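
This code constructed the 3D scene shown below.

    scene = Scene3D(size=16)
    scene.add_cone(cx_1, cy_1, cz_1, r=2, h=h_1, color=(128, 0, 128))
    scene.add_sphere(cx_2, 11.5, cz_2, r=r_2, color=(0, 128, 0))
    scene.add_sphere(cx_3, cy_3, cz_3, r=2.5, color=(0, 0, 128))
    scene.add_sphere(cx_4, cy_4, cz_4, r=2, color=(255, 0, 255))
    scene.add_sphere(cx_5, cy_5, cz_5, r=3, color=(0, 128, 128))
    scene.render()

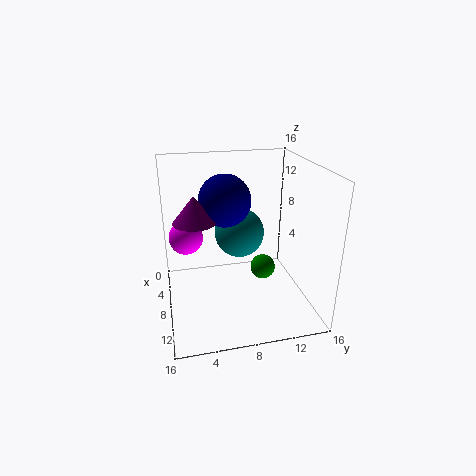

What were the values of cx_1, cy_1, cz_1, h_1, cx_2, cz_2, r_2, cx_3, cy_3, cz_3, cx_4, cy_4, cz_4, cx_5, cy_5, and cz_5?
cx_1 = 12; cy_1 = 3; cz_1 = 12; h_1 = 2.5; cx_2 = 6.5; cz_2 = 3; r_2 = 1.5; cx_3 = 11; cy_3 = 6; cz_3 = 13.5; cx_4 = 4.5; cy_4 = 2.5; cz_4 = 7; cx_5 = 4.5; cy_5 = 9; cz_5 = 7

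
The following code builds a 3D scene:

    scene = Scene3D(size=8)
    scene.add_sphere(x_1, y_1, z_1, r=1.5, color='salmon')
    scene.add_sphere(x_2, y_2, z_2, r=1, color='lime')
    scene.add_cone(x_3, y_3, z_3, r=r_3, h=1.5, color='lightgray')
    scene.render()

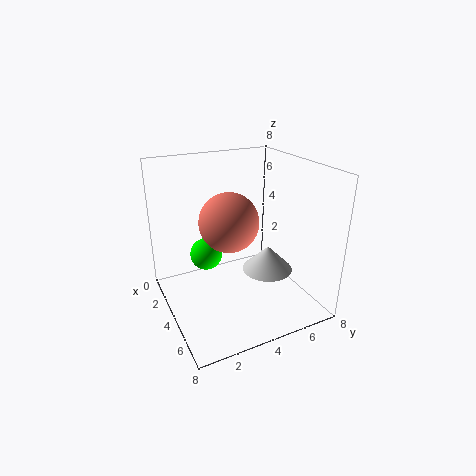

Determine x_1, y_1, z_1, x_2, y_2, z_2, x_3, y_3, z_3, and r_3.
x_1 = 5; y_1 = 3; z_1 = 5.5; x_2 = 1.5; y_2 = 3; z_2 = 2; x_3 = 4; y_3 = 6; z_3 = 1.5; r_3 = 1.5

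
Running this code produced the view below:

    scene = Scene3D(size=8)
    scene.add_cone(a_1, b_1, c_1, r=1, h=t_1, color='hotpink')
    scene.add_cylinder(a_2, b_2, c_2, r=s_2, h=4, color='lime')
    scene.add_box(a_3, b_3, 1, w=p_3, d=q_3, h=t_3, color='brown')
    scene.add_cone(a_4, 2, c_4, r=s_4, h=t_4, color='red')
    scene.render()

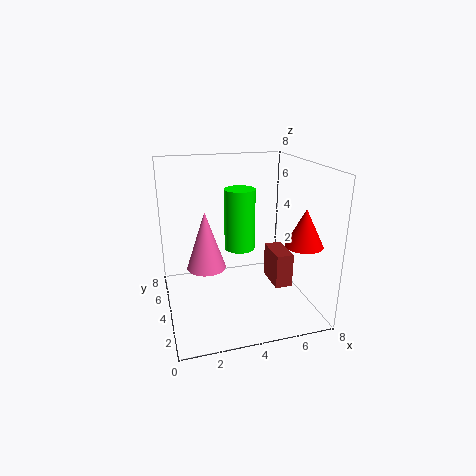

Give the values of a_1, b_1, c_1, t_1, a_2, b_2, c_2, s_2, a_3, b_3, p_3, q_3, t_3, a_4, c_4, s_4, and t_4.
a_1 = 2, b_1 = 3, c_1 = 3, t_1 = 3, a_2 = 5, b_2 = 7, c_2 = 2, s_2 = 1, a_3 = 6, b_3 = 3, p_3 = 1, q_3 = 2, t_3 = 2, a_4 = 7, c_4 = 4, s_4 = 1, t_4 = 2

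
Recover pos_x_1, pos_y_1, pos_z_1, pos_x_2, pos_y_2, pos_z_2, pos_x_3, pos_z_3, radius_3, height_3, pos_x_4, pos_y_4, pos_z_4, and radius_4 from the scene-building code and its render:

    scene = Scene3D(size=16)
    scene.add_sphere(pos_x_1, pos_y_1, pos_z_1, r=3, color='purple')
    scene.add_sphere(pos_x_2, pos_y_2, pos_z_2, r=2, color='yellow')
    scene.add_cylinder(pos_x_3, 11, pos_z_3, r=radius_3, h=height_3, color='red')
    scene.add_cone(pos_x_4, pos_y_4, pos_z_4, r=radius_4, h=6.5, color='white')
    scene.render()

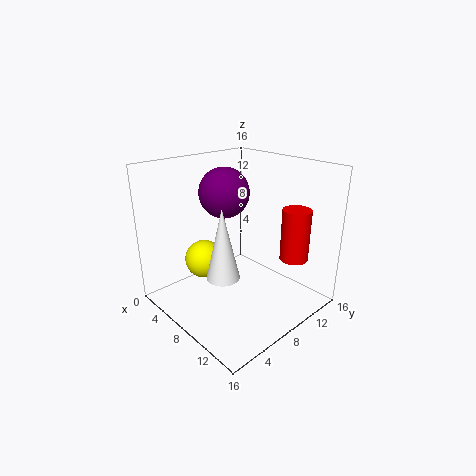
pos_x_1 = 4; pos_y_1 = 9.5; pos_z_1 = 12; pos_x_2 = 7; pos_y_2 = 4; pos_z_2 = 6.5; pos_x_3 = 13.5; pos_z_3 = 6.5; radius_3 = 1.5; height_3 = 5.5; pos_x_4 = 12.5; pos_y_4 = 2; pos_z_4 = 7.5; radius_4 = 1.5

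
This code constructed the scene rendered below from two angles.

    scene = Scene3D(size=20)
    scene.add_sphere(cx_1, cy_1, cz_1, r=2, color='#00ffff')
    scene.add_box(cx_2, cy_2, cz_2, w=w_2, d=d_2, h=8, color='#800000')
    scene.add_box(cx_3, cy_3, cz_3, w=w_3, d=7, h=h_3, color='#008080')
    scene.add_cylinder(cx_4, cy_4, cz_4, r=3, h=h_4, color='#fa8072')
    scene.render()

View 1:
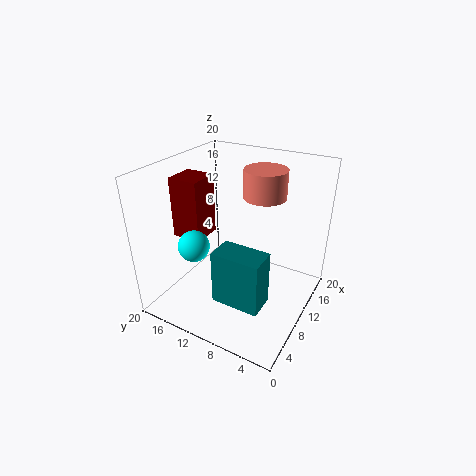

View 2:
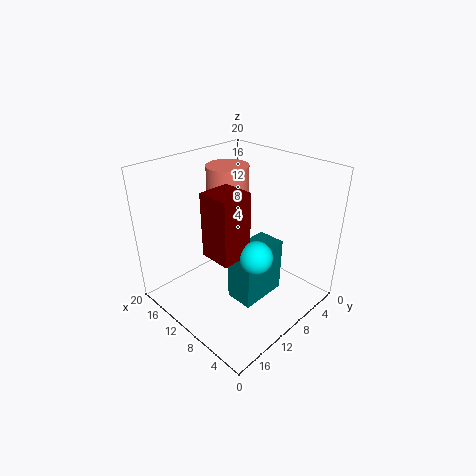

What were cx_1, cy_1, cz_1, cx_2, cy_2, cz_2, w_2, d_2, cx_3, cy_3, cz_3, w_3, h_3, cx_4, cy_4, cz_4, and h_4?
cx_1 = 4, cy_1 = 13, cz_1 = 11, cx_2 = 5, cy_2 = 13, cz_2 = 11, w_2 = 4, d_2 = 4, cx_3 = 6, cy_3 = 5, cz_3 = 1, w_3 = 4, h_3 = 8, cx_4 = 14, cy_4 = 8, cz_4 = 15, h_4 = 4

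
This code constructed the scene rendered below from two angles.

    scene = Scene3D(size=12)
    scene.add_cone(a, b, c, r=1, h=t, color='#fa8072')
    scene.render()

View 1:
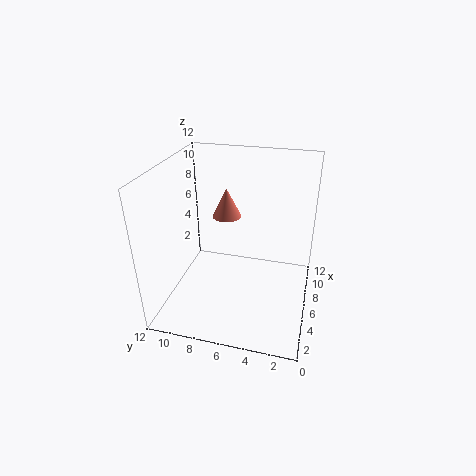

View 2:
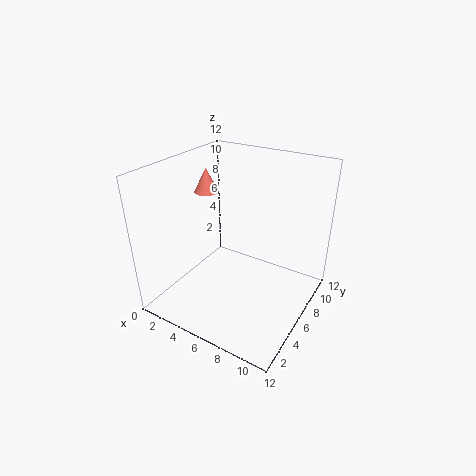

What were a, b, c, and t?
a = 3
b = 6
c = 9.5
t = 2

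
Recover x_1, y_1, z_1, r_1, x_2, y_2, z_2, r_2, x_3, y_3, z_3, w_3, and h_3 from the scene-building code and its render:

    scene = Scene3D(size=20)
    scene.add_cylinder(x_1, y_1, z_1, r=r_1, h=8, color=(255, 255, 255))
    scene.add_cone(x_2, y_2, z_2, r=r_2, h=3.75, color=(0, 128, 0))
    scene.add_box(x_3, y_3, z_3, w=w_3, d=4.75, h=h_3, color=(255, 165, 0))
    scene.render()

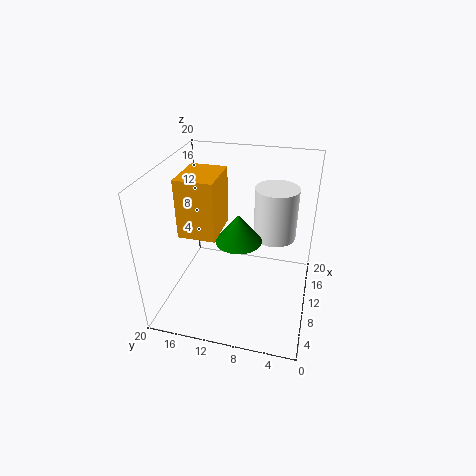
x_1 = 16.25; y_1 = 5.75; z_1 = 7.25; r_1 = 3.25; x_2 = 7.5; y_2 = 9.25; z_2 = 11.25; r_2 = 3; x_3 = 4.5; y_3 = 11.5; z_3 = 12.5; w_3 = 6; h_3 = 7.5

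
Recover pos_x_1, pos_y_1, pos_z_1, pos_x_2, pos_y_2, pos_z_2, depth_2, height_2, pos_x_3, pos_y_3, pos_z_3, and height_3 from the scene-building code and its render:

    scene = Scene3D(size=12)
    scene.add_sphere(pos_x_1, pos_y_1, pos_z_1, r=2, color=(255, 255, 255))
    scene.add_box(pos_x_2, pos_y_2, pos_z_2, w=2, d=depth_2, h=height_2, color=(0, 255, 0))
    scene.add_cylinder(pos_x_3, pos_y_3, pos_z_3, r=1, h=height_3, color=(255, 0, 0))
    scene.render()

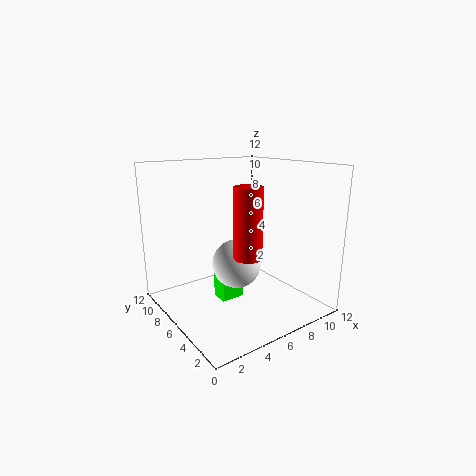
pos_x_1 = 5.5; pos_y_1 = 5.5; pos_z_1 = 4; pos_x_2 = 4.5; pos_y_2 = 6; pos_z_2 = 0.5; depth_2 = 1.5; height_2 = 2.5; pos_x_3 = 4; pos_y_3 = 2; pos_z_3 = 6; height_3 = 5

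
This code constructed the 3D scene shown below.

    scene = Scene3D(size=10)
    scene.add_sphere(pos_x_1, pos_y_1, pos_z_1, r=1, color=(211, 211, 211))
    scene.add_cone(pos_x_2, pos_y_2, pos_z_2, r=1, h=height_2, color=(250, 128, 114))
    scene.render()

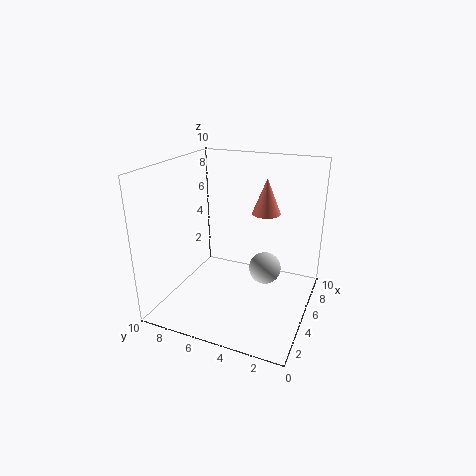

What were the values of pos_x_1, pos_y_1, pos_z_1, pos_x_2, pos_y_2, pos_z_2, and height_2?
pos_x_1 = 3.5
pos_y_1 = 2.5
pos_z_1 = 4
pos_x_2 = 6.5
pos_y_2 = 3.5
pos_z_2 = 6.5
height_2 = 2.5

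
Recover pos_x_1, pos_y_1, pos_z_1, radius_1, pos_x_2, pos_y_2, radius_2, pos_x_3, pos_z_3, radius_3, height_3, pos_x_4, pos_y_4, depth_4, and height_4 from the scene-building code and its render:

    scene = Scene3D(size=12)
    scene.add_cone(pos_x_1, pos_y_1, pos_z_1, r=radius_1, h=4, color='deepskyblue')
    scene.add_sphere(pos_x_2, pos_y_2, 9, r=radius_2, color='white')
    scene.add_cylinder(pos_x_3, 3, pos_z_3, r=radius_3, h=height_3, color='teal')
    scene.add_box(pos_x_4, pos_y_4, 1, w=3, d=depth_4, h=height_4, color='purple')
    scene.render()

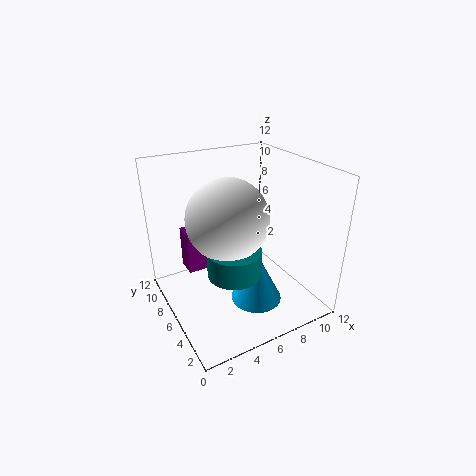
pos_x_1 = 6
pos_y_1 = 3
pos_z_1 = 2
radius_1 = 2
pos_x_2 = 4
pos_y_2 = 4
radius_2 = 3
pos_x_3 = 4
pos_z_3 = 5
radius_3 = 2
height_3 = 2
pos_x_4 = 3
pos_y_4 = 10
depth_4 = 2
height_4 = 4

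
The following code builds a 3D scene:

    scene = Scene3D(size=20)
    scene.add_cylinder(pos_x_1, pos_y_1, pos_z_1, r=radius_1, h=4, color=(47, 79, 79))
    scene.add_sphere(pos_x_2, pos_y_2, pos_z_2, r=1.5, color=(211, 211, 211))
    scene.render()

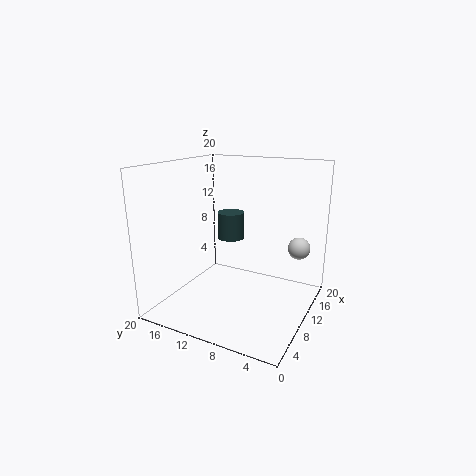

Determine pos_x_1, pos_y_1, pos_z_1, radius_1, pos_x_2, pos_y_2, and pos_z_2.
pos_x_1 = 13.5
pos_y_1 = 13
pos_z_1 = 8.5
radius_1 = 2
pos_x_2 = 12.5
pos_y_2 = 2
pos_z_2 = 9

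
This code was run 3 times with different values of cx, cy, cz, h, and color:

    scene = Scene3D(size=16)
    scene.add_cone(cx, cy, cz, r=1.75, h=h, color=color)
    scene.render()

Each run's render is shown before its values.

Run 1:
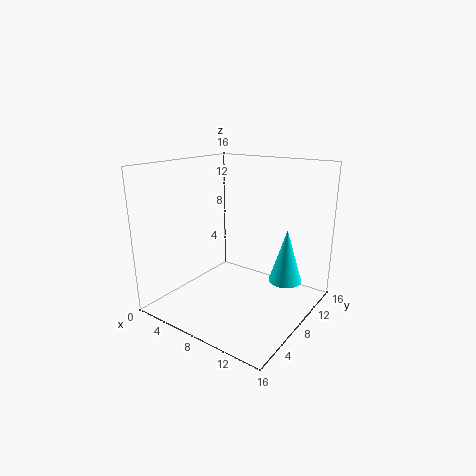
cx = 13.5
cy = 9
cz = 4
h = 5.75
color = 'cyan'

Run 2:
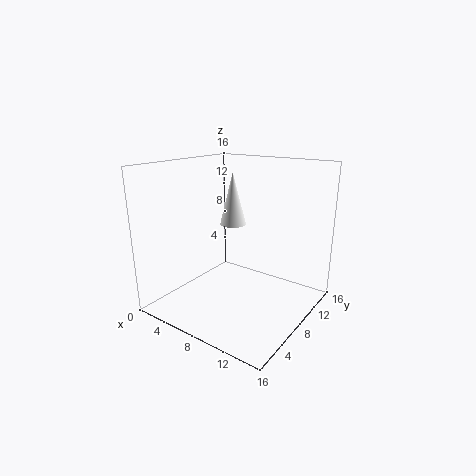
cx = 2.75
cy = 14.25
cz = 7
h = 7
color = 'white'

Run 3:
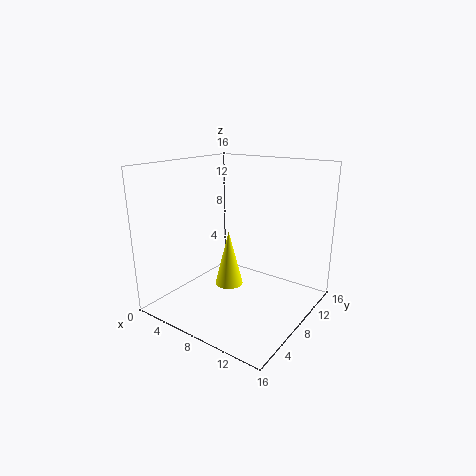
cx = 5
cy = 10.25
cz = 0.5
h = 7
color = 'yellow'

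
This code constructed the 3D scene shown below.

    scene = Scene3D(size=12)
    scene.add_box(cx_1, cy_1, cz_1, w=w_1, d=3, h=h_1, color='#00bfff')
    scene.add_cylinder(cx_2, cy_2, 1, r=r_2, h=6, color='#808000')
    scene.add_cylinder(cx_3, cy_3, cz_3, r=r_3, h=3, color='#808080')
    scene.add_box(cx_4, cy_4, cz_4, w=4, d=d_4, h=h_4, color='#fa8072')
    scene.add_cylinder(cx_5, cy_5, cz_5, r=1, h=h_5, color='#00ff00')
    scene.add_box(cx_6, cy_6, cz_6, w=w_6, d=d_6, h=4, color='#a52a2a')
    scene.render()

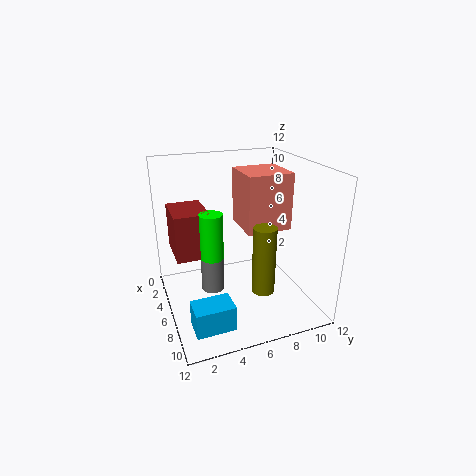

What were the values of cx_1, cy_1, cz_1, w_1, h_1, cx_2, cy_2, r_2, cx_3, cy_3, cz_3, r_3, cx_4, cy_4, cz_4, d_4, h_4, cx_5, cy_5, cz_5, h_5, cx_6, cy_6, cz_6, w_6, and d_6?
cx_1 = 9, cy_1 = 1, cz_1 = 1, w_1 = 2, h_1 = 2, cx_2 = 7, cy_2 = 8, r_2 = 1, cx_3 = 5, cy_3 = 4, cz_3 = 1, r_3 = 1, cx_4 = 2, cy_4 = 7, cz_4 = 6, d_4 = 4, h_4 = 5, cx_5 = 5, cy_5 = 4, cz_5 = 4, h_5 = 4, cx_6 = 1, cy_6 = 1, cz_6 = 4, w_6 = 4, d_6 = 3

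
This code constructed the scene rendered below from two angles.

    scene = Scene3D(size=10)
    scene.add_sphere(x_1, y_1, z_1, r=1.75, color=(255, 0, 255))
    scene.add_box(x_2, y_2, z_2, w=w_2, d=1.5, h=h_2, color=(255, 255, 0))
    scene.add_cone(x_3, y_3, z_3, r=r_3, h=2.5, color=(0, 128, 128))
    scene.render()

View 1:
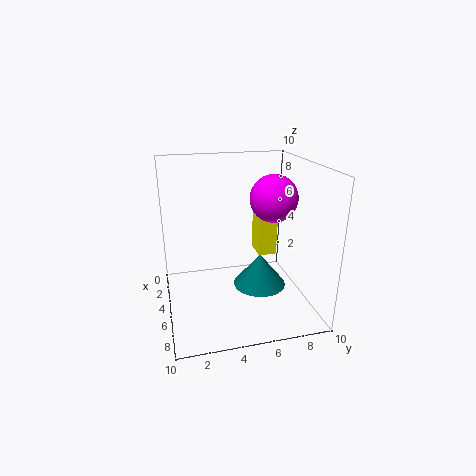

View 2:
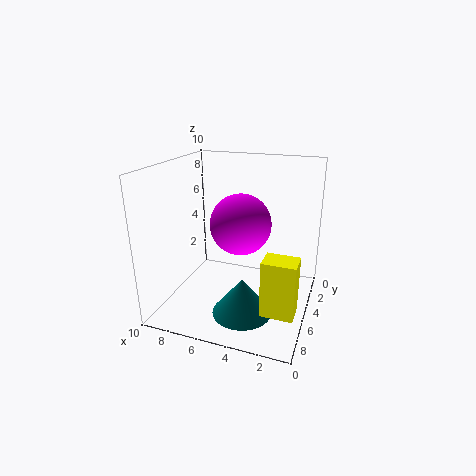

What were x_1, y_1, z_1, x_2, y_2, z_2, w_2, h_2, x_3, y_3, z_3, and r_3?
x_1 = 3.75
y_1 = 8
z_1 = 7.25
x_2 = 0.25
y_2 = 7.5
z_2 = 2
w_2 = 2
h_2 = 3.5
x_3 = 4
y_3 = 7
z_3 = 0.5
r_3 = 2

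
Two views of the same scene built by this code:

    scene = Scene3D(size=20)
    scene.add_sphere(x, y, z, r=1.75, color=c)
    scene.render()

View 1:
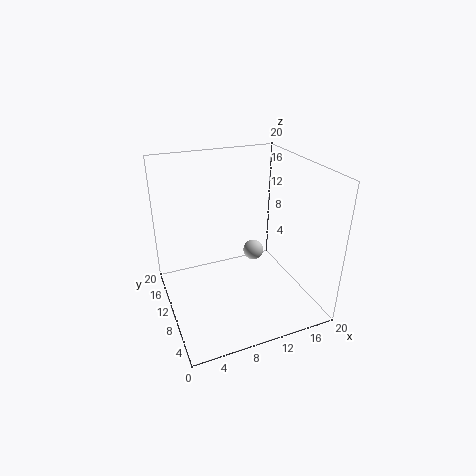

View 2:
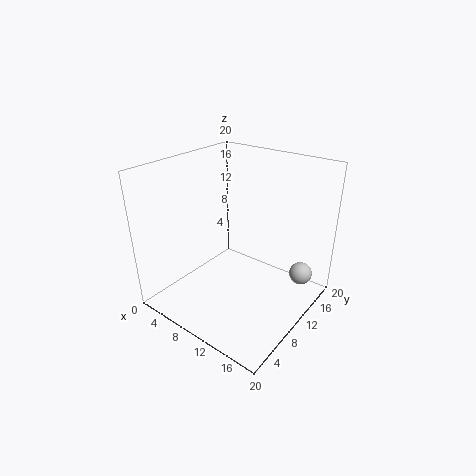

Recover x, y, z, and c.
x = 16.25
y = 18
z = 2.25
c = 'lightgray'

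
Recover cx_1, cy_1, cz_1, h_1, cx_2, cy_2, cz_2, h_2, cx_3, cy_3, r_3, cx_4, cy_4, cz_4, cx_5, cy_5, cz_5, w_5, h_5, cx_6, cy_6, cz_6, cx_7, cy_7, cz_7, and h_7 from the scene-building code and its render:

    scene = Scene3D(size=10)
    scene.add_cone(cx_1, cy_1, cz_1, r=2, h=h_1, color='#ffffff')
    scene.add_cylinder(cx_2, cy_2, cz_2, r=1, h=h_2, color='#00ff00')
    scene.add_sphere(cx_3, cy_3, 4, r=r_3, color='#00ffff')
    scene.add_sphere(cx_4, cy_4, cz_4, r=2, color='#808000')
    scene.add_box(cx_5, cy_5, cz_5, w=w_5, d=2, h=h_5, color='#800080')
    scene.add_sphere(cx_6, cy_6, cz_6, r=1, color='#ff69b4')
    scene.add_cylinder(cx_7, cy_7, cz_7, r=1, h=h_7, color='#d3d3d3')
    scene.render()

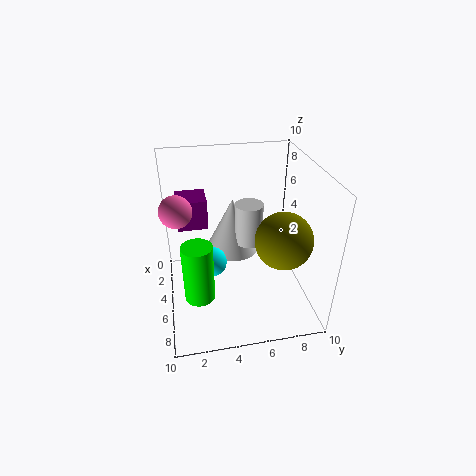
cx_1 = 3, cy_1 = 5, cz_1 = 3, h_1 = 4, cx_2 = 7, cy_2 = 2, cz_2 = 2, h_2 = 4, cx_3 = 6, cy_3 = 3, r_3 = 1, cx_4 = 6, cy_4 = 8, cz_4 = 5, cx_5 = 3, cy_5 = 1, cz_5 = 6, w_5 = 2, h_5 = 2, cx_6 = 6, cy_6 = 1, cz_6 = 8, cx_7 = 4, cy_7 = 6, cz_7 = 4, h_7 = 3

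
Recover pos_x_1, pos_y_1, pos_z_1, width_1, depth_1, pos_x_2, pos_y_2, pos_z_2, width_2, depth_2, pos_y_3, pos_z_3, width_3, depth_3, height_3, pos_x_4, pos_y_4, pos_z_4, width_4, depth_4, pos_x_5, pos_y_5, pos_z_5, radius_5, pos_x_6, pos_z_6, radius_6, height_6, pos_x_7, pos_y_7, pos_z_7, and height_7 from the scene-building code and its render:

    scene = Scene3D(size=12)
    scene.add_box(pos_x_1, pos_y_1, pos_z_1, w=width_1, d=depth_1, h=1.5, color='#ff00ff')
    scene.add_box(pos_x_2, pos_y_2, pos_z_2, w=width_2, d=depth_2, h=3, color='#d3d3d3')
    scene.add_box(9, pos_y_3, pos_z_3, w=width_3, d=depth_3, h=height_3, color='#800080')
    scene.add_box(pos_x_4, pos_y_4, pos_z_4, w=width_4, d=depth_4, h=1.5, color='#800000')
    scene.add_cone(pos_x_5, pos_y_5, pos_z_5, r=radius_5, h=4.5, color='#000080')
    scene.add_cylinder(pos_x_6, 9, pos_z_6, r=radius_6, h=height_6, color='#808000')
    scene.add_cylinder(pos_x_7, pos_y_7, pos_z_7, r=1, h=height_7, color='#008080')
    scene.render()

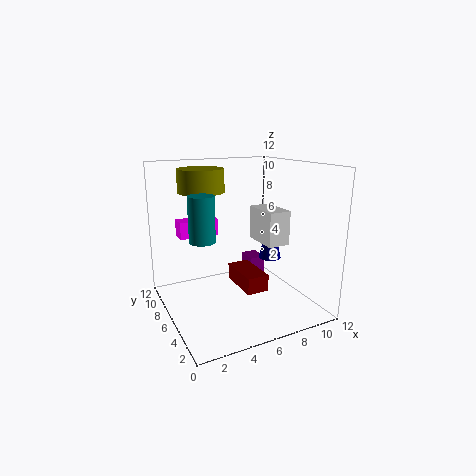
pos_x_1 = 2, pos_y_1 = 9, pos_z_1 = 5.5, width_1 = 3.5, depth_1 = 1.5, pos_x_2 = 8.5, pos_y_2 = 5, pos_z_2 = 5, width_2 = 2, depth_2 = 3.5, pos_y_3 = 9, pos_z_3 = 0.5, width_3 = 1.5, depth_3 = 2, height_3 = 2, pos_x_4 = 6.5, pos_y_4 = 5, pos_z_4 = 1, width_4 = 2, depth_4 = 4, pos_x_5 = 9.5, pos_y_5 = 6.5, pos_z_5 = 3.5, radius_5 = 1, pos_x_6 = 4, pos_z_6 = 9.5, radius_6 = 2, height_6 = 2, pos_x_7 = 2.5, pos_y_7 = 5, pos_z_7 = 6.5, height_7 = 3.5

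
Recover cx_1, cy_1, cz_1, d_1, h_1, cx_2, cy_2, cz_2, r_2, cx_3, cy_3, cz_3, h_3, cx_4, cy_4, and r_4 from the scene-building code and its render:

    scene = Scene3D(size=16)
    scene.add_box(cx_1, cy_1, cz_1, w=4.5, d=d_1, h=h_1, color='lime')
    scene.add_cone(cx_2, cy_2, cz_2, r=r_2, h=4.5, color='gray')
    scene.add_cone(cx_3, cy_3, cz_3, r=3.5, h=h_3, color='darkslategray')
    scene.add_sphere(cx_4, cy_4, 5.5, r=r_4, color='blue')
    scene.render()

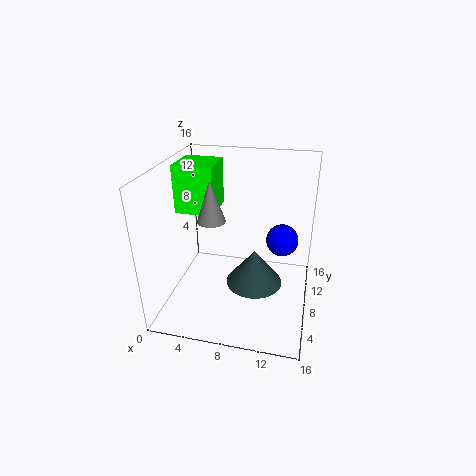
cx_1 = 0.5
cy_1 = 8.5
cz_1 = 10
d_1 = 4.5
h_1 = 5.5
cx_2 = 5.5
cy_2 = 6.5
cz_2 = 10.5
r_2 = 1.5
cx_3 = 9.5
cy_3 = 10.5
cz_3 = 0.5
h_3 = 4.5
cx_4 = 12.5
cy_4 = 13
r_4 = 2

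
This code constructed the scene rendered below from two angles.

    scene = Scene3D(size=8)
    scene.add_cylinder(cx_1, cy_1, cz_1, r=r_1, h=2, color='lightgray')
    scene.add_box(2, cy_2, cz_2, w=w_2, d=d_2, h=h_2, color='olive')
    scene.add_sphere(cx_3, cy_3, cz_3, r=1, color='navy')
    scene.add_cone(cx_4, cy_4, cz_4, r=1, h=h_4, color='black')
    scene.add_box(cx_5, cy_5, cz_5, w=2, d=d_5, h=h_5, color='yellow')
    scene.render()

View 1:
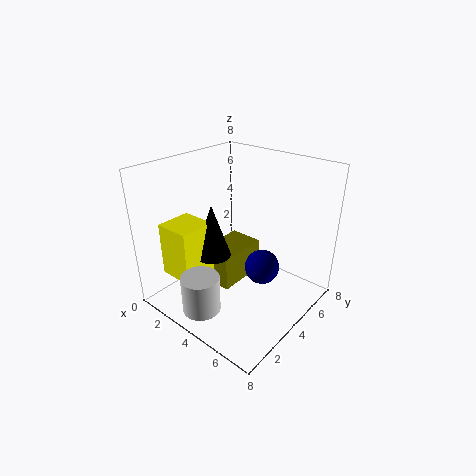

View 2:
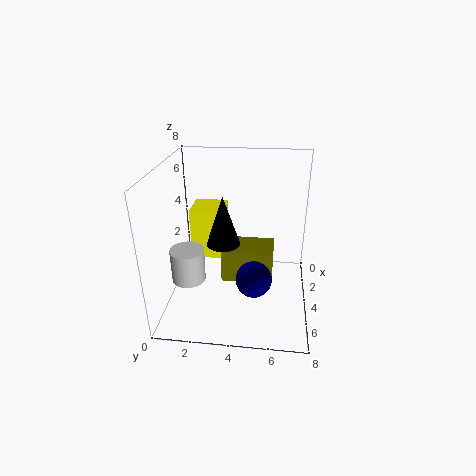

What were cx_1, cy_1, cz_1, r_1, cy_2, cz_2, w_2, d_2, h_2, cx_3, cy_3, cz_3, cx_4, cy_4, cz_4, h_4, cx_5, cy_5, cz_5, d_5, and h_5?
cx_1 = 4, cy_1 = 1, cz_1 = 1, r_1 = 1, cy_2 = 3, cz_2 = 1, w_2 = 2, d_2 = 3, h_2 = 2, cx_3 = 5, cy_3 = 5, cz_3 = 2, cx_4 = 3, cy_4 = 3, cz_4 = 3, h_4 = 3, cx_5 = 1, cy_5 = 1, cz_5 = 2, d_5 = 2, h_5 = 3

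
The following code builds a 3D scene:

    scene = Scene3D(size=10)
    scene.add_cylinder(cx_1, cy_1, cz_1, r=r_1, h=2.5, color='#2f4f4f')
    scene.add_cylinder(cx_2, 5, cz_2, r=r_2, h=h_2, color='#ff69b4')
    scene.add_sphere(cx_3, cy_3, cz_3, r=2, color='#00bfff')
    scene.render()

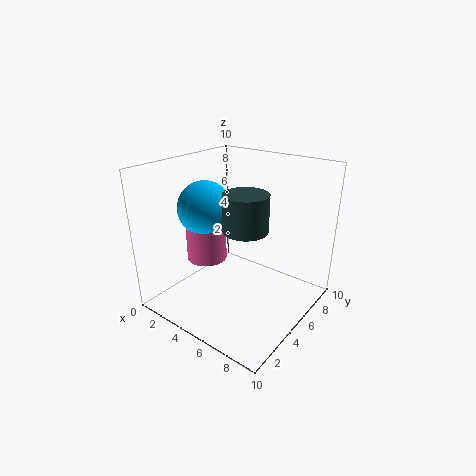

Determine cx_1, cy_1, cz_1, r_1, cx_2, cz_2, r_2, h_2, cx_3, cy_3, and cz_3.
cx_1 = 6; cy_1 = 4.5; cz_1 = 6; r_1 = 1.5; cx_2 = 2; cz_2 = 2.5; r_2 = 1.5; h_2 = 3; cx_3 = 2; cy_3 = 5; cz_3 = 6.5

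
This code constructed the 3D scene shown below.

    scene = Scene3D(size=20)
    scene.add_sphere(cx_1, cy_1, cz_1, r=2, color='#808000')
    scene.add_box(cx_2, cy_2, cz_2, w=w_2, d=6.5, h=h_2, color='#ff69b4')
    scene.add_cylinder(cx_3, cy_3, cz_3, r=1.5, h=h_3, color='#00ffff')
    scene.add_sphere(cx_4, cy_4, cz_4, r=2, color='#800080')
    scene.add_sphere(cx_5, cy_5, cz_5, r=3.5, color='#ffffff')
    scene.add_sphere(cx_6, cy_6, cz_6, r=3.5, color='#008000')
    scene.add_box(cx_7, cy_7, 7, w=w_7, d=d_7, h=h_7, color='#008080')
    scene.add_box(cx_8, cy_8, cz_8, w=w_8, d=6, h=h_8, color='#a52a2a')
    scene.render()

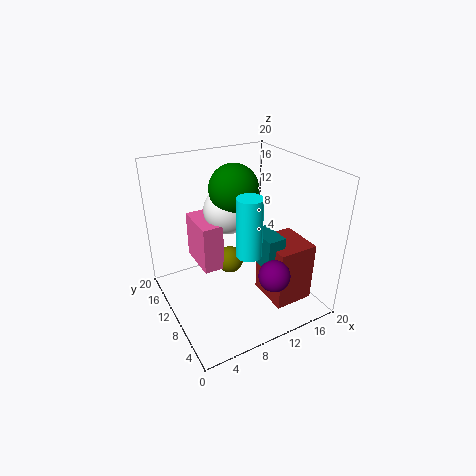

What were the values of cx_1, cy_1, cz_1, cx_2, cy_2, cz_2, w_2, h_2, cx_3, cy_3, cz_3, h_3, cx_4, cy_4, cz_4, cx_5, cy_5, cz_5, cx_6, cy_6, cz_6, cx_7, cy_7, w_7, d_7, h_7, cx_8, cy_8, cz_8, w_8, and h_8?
cx_1 = 10; cy_1 = 12.5; cz_1 = 5; cx_2 = 5.5; cy_2 = 11.5; cz_2 = 4.5; w_2 = 3; h_2 = 7; cx_3 = 7.5; cy_3 = 3; cz_3 = 12; h_3 = 7; cx_4 = 11; cy_4 = 2.5; cz_4 = 8; cx_5 = 10.5; cy_5 = 14; cz_5 = 12.5; cx_6 = 11; cy_6 = 13; cz_6 = 16; cx_7 = 11.5; cy_7 = 4.5; w_7 = 2.5; d_7 = 4.5; h_7 = 4.5; cx_8 = 12.5; cy_8 = 3; cz_8 = 1.5; w_8 = 5.5; h_8 = 8.5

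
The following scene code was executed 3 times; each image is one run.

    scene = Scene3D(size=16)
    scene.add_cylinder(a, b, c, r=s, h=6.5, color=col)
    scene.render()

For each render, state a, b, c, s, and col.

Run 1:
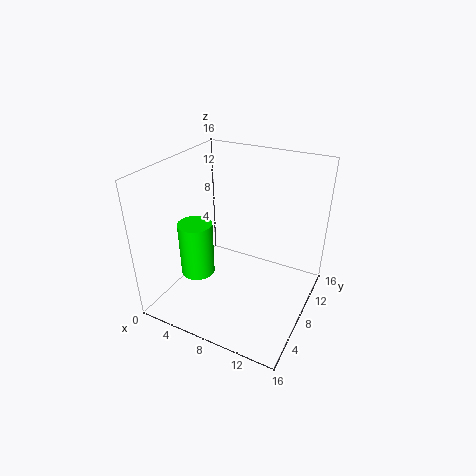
a = 3; b = 7; c = 2.5; s = 2; col = 'lime'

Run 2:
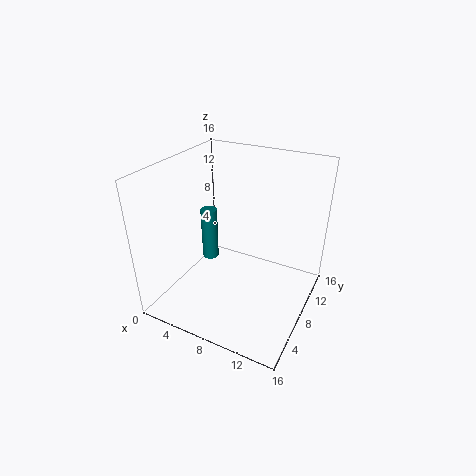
a = 3; b = 10; c = 3; s = 1; col = 'teal'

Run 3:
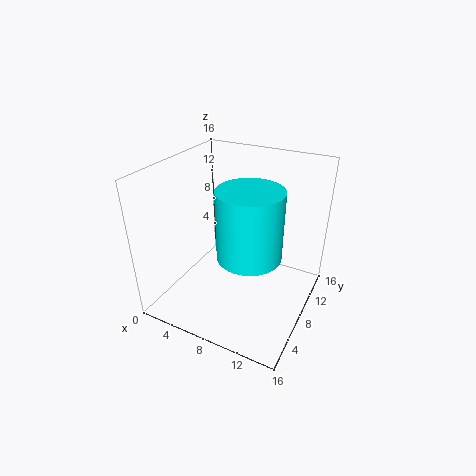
a = 11.5; b = 3.5; c = 9.5; s = 3; col = 'cyan'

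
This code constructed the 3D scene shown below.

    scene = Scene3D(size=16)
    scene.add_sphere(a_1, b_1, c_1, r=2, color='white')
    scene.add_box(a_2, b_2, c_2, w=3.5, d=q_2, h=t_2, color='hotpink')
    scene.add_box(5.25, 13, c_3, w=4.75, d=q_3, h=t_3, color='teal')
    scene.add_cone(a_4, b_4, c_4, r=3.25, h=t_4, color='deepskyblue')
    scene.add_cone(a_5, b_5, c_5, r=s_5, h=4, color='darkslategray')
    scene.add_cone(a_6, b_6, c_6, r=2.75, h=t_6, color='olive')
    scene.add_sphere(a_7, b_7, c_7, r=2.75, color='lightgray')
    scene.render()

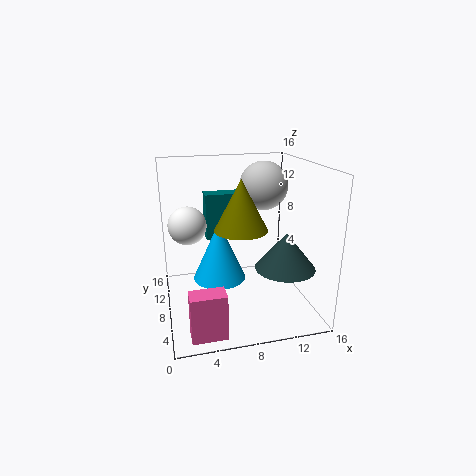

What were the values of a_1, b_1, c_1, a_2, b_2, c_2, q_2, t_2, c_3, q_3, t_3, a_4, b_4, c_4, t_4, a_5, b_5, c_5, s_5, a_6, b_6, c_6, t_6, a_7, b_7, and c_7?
a_1 = 2.5; b_1 = 7.75; c_1 = 10; a_2 = 1.75; b_2 = 0.75; c_2 = 0.5; q_2 = 2; t_2 = 4.75; c_3 = 6; q_3 = 2.25; t_3 = 5.75; a_4 = 6.5; b_4 = 11.5; c_4 = 1.5; t_4 = 7.25; a_5 = 12.5; b_5 = 5; c_5 = 5.25; s_5 = 3.25; a_6 = 7.75; b_6 = 5.75; c_6 = 9.75; t_6 = 5.25; a_7 = 11.5; b_7 = 10; c_7 = 13.25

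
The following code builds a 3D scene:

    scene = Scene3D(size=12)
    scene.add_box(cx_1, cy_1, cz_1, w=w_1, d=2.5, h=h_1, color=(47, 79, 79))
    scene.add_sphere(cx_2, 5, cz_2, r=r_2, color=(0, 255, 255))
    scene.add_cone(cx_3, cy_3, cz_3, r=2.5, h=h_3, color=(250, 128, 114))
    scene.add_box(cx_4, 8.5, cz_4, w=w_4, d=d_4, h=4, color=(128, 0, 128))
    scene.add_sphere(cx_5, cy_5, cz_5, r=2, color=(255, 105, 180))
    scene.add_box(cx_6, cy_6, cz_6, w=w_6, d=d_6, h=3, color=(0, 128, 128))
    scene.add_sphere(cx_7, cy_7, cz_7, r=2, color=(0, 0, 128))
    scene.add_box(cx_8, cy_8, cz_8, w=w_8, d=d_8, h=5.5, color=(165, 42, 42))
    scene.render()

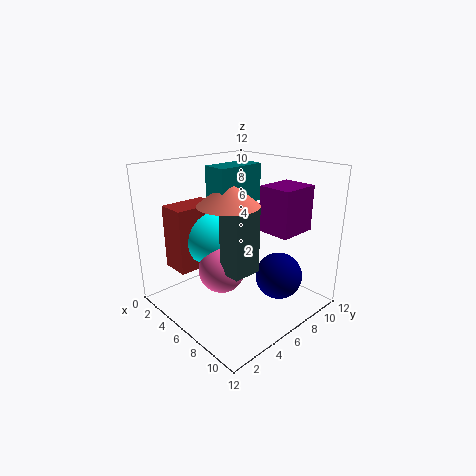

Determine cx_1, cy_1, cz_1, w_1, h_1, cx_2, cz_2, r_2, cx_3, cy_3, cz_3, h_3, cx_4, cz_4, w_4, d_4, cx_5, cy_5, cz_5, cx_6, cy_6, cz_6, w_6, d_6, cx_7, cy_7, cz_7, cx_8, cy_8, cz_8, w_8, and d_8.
cx_1 = 6, cy_1 = 4, cz_1 = 3.5, w_1 = 2, h_1 = 5.5, cx_2 = 2.5, cz_2 = 5.5, r_2 = 2.5, cx_3 = 6, cy_3 = 5, cz_3 = 9, h_3 = 2, cx_4 = 6, cz_4 = 6, w_4 = 3, d_4 = 3.5, cx_5 = 5, cy_5 = 5, cz_5 = 3, cx_6 = 4.5, cy_6 = 4, cz_6 = 9, w_6 = 2, d_6 = 4, cx_7 = 8.5, cy_7 = 8.5, cz_7 = 2.5, cx_8 = 1, cy_8 = 2, cz_8 = 3, w_8 = 2.5, d_8 = 4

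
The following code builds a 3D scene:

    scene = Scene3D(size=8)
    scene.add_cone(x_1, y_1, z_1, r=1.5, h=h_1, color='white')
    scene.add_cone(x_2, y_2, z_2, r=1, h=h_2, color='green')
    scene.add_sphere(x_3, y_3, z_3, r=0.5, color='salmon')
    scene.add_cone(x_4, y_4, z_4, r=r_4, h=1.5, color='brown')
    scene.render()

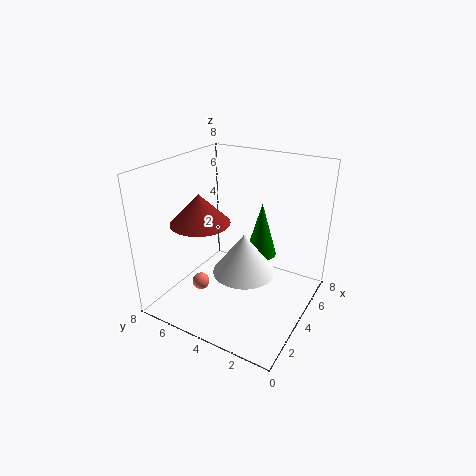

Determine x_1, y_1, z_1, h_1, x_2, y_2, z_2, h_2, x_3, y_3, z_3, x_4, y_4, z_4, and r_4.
x_1 = 2; y_1 = 2.5; z_1 = 3.5; h_1 = 2; x_2 = 7; y_2 = 4; z_2 = 1.5; h_2 = 3.5; x_3 = 3; y_3 = 6; z_3 = 1; x_4 = 2; y_4 = 5; z_4 = 5.5; r_4 = 1.5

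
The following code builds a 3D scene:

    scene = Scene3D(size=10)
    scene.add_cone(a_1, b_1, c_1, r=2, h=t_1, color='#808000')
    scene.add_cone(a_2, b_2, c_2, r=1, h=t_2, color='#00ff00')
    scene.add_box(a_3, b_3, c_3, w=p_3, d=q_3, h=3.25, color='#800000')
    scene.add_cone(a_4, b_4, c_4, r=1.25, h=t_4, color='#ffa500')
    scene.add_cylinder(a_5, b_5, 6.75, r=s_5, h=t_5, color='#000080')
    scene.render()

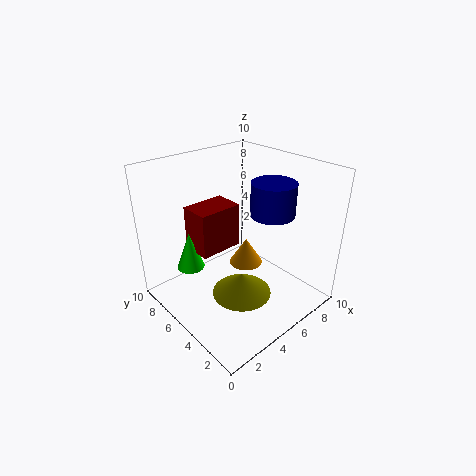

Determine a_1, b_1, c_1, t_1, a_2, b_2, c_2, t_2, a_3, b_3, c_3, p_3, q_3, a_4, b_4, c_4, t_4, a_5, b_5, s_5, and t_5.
a_1 = 4
b_1 = 3.5
c_1 = 1.75
t_1 = 1.5
a_2 = 2.75
b_2 = 7.75
c_2 = 2.25
t_2 = 2.75
a_3 = 3
b_3 = 6.25
c_3 = 3.5
p_3 = 3.25
q_3 = 2.25
a_4 = 6.5
b_4 = 5.75
c_4 = 2
t_4 = 2
a_5 = 6.75
b_5 = 3.5
s_5 = 1.5
t_5 = 2.25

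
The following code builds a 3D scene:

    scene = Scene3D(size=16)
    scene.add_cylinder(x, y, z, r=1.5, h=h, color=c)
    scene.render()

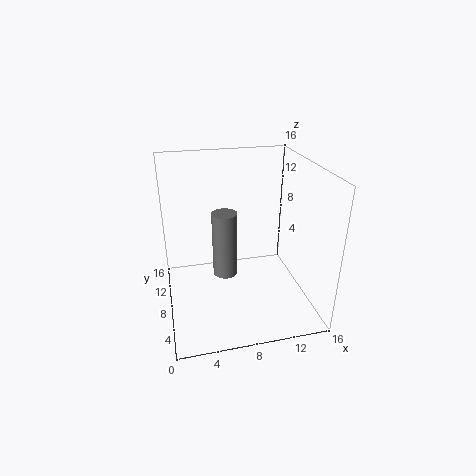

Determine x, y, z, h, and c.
x = 7
y = 10.5
z = 2
h = 8
c = 'gray'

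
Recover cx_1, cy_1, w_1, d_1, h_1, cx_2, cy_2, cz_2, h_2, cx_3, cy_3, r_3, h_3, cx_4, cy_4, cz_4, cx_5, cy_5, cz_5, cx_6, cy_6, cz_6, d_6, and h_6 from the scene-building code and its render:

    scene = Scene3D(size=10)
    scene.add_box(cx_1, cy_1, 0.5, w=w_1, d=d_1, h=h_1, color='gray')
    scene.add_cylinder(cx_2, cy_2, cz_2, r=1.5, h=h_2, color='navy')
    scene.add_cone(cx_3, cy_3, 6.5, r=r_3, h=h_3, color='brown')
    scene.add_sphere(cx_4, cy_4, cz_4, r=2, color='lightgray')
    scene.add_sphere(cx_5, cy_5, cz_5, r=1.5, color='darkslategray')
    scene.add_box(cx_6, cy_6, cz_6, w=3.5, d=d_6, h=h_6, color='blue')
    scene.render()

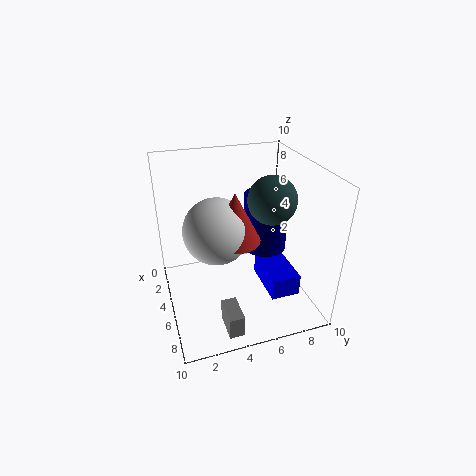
cx_1 = 7.5; cy_1 = 3; w_1 = 2; d_1 = 1; h_1 = 1.5; cx_2 = 5; cy_2 = 7; cz_2 = 4; h_2 = 4; cx_3 = 7.5; cy_3 = 4; r_3 = 1.5; h_3 = 3; cx_4 = 7; cy_4 = 3; cz_4 = 7; cx_5 = 7; cy_5 = 6.5; cz_5 = 8.5; cx_6 = 4.5; cy_6 = 6.5; cz_6 = 1.5; d_6 = 2; h_6 = 1.5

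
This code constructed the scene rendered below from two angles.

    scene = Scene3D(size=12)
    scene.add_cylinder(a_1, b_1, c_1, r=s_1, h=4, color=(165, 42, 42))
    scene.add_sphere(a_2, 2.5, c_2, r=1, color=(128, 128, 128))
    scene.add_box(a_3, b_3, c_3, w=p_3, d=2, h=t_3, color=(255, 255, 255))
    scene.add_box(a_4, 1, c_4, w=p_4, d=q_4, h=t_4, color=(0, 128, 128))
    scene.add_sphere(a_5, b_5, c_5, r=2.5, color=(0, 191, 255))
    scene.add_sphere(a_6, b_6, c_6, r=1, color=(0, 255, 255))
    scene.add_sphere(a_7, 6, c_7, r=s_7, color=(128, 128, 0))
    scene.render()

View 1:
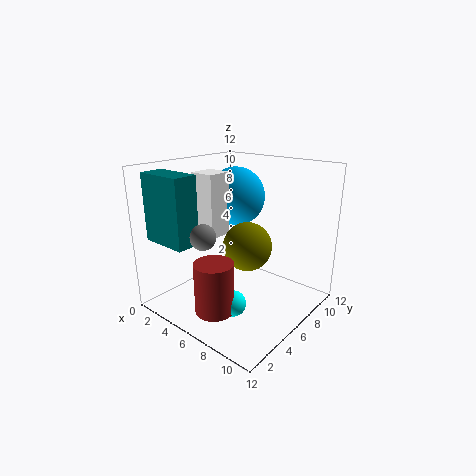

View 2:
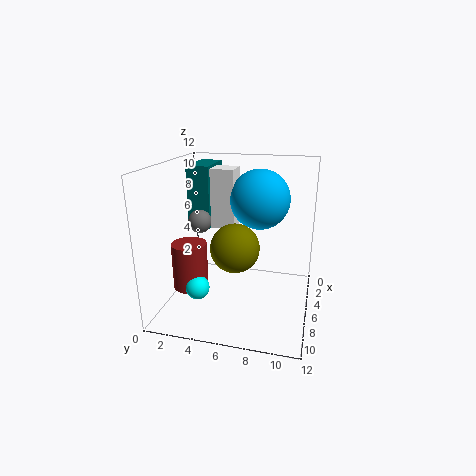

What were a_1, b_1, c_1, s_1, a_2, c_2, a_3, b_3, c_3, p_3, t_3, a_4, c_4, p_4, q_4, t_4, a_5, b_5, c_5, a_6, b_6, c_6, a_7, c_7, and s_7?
a_1 = 7, b_1 = 2, c_1 = 1.5, s_1 = 1.5, a_2 = 5.5, c_2 = 7, a_3 = 3.5, b_3 = 3.5, c_3 = 6.5, p_3 = 2, t_3 = 5, a_4 = 0.5, c_4 = 6, p_4 = 4, q_4 = 2, t_4 = 5.5, a_5 = 4.5, b_5 = 7.5, c_5 = 9, a_6 = 8, b_6 = 3, c_6 = 2, a_7 = 7, c_7 = 5.5, s_7 = 2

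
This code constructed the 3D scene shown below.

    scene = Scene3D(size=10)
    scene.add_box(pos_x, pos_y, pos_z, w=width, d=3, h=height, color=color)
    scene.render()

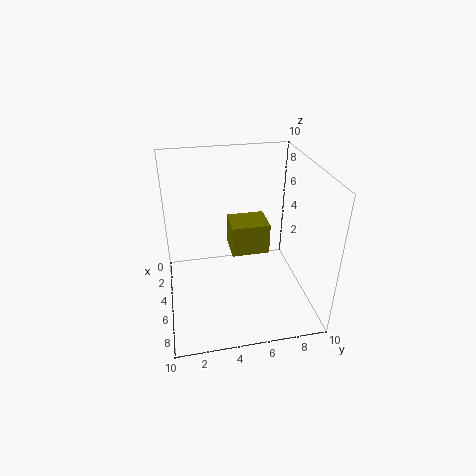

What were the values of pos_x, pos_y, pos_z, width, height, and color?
pos_x = 0.5
pos_y = 5
pos_z = 2
width = 2.5
height = 2.5
color = 'olive'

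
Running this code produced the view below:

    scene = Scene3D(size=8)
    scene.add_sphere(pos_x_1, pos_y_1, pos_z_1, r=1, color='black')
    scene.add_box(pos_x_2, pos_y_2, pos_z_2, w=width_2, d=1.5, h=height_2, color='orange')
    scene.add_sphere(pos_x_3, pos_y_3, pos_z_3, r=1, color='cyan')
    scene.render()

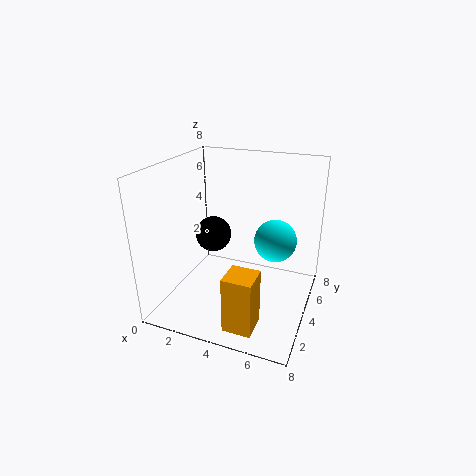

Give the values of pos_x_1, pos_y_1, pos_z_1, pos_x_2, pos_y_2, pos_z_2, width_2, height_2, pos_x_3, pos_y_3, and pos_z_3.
pos_x_1 = 2.5
pos_y_1 = 4
pos_z_1 = 4
pos_x_2 = 4.5
pos_y_2 = 0.5
pos_z_2 = 0.5
width_2 = 1.5
height_2 = 3
pos_x_3 = 6.5
pos_y_3 = 2.5
pos_z_3 = 5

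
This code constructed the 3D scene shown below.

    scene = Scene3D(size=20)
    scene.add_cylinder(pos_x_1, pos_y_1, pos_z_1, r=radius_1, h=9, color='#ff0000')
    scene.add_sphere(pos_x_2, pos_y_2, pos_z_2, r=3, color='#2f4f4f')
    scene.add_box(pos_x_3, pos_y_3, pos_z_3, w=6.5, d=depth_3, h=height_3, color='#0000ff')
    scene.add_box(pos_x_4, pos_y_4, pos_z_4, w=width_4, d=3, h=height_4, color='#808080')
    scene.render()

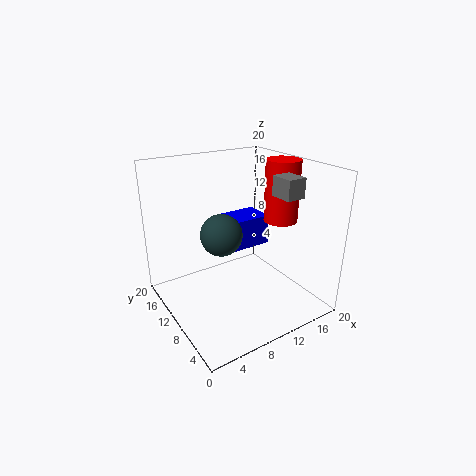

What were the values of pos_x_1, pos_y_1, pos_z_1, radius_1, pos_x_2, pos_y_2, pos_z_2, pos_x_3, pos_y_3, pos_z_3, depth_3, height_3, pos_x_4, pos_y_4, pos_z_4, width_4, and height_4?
pos_x_1 = 17.5
pos_y_1 = 10
pos_z_1 = 11
radius_1 = 2.5
pos_x_2 = 8.5
pos_y_2 = 12
pos_z_2 = 10
pos_x_3 = 10
pos_y_3 = 11.5
pos_z_3 = 7
depth_3 = 4.5
height_3 = 4.5
pos_x_4 = 12
pos_y_4 = 2.5
pos_z_4 = 17
width_4 = 2.5
height_4 = 2.5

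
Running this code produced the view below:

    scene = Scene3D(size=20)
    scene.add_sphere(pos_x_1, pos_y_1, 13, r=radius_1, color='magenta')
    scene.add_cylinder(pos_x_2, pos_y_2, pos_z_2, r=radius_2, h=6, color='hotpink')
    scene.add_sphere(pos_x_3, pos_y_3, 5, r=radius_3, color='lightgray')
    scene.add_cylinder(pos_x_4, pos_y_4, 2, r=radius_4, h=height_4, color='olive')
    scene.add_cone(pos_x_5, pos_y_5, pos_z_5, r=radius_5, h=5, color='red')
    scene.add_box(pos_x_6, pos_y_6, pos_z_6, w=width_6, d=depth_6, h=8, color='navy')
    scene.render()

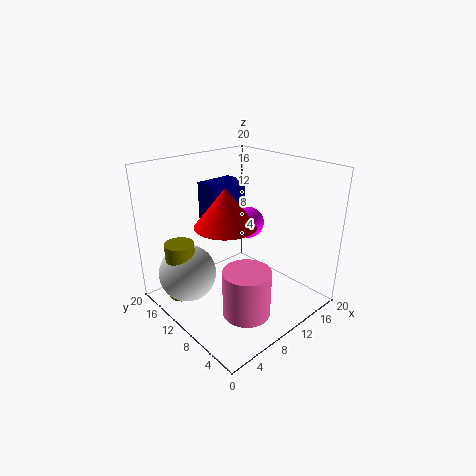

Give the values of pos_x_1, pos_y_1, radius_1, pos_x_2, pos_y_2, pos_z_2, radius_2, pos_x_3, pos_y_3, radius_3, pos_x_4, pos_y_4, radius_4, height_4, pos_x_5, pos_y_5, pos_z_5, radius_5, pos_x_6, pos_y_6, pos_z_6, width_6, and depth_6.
pos_x_1 = 10, pos_y_1 = 8, radius_1 = 2, pos_x_2 = 6, pos_y_2 = 4, pos_z_2 = 3, radius_2 = 3, pos_x_3 = 4, pos_y_3 = 14, radius_3 = 4, pos_x_4 = 3, pos_y_4 = 14, radius_4 = 2, height_4 = 8, pos_x_5 = 7, pos_y_5 = 9, pos_z_5 = 13, radius_5 = 4, pos_x_6 = 10, pos_y_6 = 15, pos_z_6 = 8, width_6 = 6, depth_6 = 4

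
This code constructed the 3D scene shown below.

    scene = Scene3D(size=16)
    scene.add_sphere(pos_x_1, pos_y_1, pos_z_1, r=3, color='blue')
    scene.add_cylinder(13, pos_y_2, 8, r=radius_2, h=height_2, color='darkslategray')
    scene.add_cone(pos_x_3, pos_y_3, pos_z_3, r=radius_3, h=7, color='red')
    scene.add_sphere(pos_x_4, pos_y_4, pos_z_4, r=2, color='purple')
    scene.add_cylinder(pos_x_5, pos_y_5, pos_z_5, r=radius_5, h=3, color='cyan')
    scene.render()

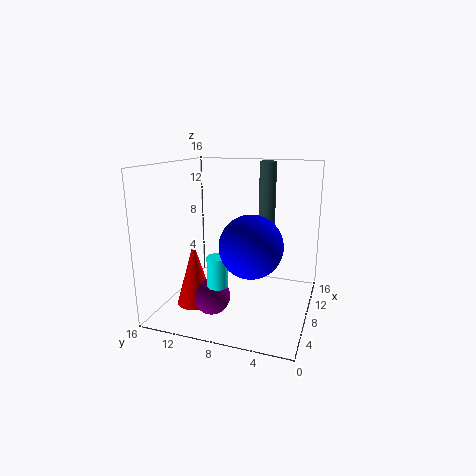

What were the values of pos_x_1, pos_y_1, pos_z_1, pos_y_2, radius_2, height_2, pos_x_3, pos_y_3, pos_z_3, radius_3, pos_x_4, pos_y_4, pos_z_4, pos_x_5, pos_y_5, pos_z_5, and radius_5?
pos_x_1 = 3, pos_y_1 = 5, pos_z_1 = 9, pos_y_2 = 6, radius_2 = 1, height_2 = 8, pos_x_3 = 5, pos_y_3 = 12, pos_z_3 = 1, radius_3 = 2, pos_x_4 = 5, pos_y_4 = 10, pos_z_4 = 2, pos_x_5 = 2, pos_y_5 = 8, pos_z_5 = 5, radius_5 = 1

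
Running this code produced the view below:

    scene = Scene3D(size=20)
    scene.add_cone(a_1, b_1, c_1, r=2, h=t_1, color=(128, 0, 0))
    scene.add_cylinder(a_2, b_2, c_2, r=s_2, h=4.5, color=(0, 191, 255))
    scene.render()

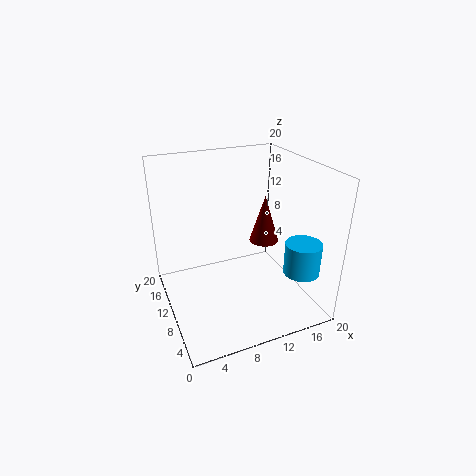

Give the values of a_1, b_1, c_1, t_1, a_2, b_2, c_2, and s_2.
a_1 = 13.5; b_1 = 9; c_1 = 9.5; t_1 = 6.5; a_2 = 17.5; b_2 = 5; c_2 = 5.5; s_2 = 2.5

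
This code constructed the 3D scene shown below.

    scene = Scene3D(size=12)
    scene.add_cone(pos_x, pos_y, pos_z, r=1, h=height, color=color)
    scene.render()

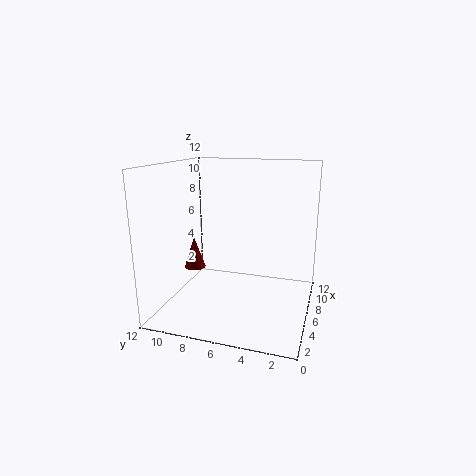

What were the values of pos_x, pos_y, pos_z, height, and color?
pos_x = 8
pos_y = 11
pos_z = 2
height = 3
color = 'maroon'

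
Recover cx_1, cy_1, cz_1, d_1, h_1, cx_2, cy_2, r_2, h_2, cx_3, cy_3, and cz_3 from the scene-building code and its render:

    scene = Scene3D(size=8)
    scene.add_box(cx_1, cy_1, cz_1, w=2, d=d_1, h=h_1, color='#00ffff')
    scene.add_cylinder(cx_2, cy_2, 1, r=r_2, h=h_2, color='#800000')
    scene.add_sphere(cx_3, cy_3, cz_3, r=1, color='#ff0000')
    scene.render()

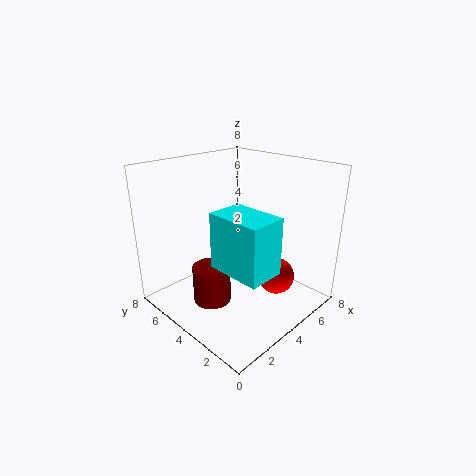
cx_1 = 2, cy_1 = 1, cz_1 = 3, d_1 = 3, h_1 = 3, cx_2 = 2, cy_2 = 4, r_2 = 1, h_2 = 2, cx_3 = 5, cy_3 = 2, cz_3 = 2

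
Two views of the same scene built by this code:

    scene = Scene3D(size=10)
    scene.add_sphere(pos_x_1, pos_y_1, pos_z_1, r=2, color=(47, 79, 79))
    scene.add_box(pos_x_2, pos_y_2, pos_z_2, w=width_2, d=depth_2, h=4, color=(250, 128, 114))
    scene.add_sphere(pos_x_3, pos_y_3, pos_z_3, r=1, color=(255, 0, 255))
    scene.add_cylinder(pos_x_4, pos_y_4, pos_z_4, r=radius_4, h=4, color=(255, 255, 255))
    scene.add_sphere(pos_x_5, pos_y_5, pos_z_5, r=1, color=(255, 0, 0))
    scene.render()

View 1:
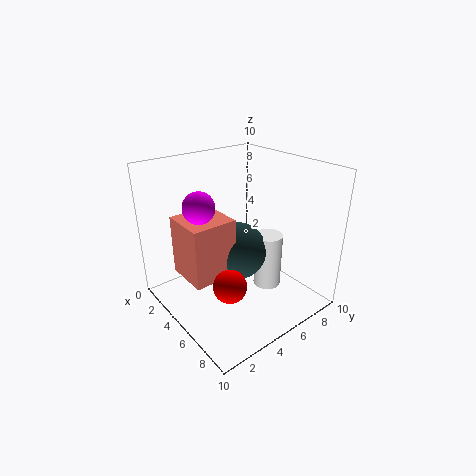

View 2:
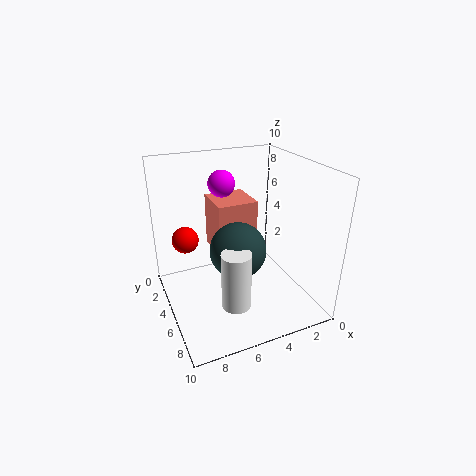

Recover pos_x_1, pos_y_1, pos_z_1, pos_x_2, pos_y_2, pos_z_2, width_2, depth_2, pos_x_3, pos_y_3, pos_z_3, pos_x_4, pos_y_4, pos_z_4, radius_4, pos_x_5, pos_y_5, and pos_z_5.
pos_x_1 = 5; pos_y_1 = 5; pos_z_1 = 4; pos_x_2 = 3; pos_y_2 = 1; pos_z_2 = 3; width_2 = 3; depth_2 = 3; pos_x_3 = 5; pos_y_3 = 2; pos_z_3 = 8; pos_x_4 = 6; pos_y_4 = 7; pos_z_4 = 1; radius_4 = 1; pos_x_5 = 8; pos_y_5 = 2; pos_z_5 = 4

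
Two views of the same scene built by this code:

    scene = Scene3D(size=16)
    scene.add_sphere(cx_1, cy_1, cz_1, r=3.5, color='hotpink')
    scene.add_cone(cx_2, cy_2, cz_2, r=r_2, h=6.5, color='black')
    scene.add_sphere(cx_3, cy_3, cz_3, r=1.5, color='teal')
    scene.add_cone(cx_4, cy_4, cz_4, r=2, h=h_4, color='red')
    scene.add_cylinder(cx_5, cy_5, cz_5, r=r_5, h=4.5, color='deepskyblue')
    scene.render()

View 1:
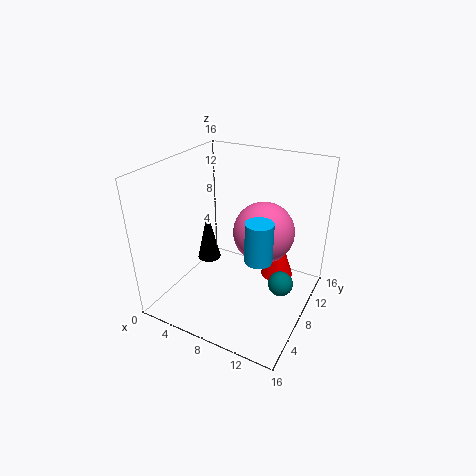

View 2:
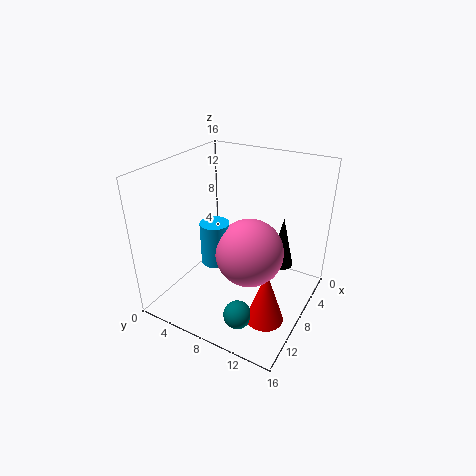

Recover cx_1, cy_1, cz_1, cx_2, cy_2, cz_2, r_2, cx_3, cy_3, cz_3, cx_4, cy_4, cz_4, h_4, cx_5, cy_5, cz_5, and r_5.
cx_1 = 10
cy_1 = 10.5
cz_1 = 8
cx_2 = 2
cy_2 = 11
cz_2 = 2
r_2 = 1.5
cx_3 = 12.5
cy_3 = 10.5
cz_3 = 1.5
cx_4 = 11
cy_4 = 13
cz_4 = 1
h_4 = 6
cx_5 = 11
cy_5 = 7
cz_5 = 6.5
r_5 = 1.5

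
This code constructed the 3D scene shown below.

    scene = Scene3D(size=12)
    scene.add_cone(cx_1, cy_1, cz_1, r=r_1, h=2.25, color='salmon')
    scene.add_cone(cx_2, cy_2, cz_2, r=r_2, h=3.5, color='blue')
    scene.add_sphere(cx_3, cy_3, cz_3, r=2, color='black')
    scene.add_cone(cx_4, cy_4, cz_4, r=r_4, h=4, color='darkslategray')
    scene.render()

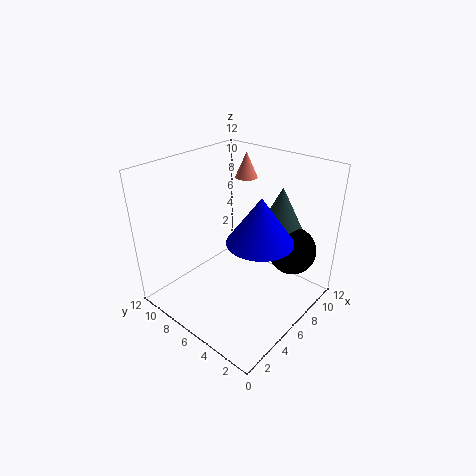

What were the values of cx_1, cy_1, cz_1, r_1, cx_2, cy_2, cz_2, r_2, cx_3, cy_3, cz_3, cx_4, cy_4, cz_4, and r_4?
cx_1 = 9.75, cy_1 = 8.25, cz_1 = 9.75, r_1 = 1, cx_2 = 5, cy_2 = 3, cz_2 = 7.25, r_2 = 2.5, cx_3 = 9, cy_3 = 2.5, cz_3 = 4.75, cx_4 = 9.25, cy_4 = 4, cz_4 = 6, r_4 = 2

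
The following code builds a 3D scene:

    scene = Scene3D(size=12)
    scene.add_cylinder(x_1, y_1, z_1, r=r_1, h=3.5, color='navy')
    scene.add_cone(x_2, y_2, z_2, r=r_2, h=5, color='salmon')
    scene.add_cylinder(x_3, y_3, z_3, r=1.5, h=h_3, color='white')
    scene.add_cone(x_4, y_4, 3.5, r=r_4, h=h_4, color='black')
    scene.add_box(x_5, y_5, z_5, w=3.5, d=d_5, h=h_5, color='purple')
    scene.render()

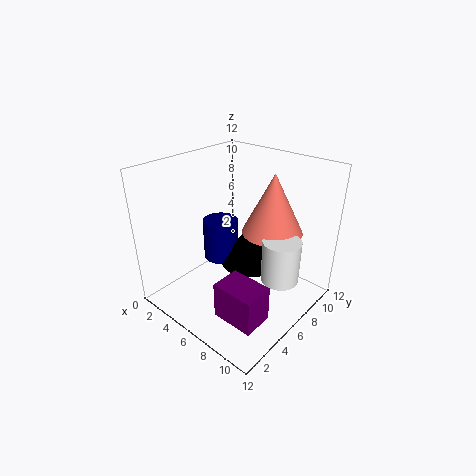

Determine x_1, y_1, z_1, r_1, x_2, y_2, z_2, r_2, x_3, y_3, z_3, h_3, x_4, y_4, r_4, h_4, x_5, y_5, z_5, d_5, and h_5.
x_1 = 4, y_1 = 6, z_1 = 3.5, r_1 = 1.5, x_2 = 8, y_2 = 8, z_2 = 6.5, r_2 = 2.5, x_3 = 10, y_3 = 6.5, z_3 = 3.5, h_3 = 3.5, x_4 = 6.5, y_4 = 7, r_4 = 2.5, h_4 = 3.5, x_5 = 7, y_5 = 2, z_5 = 1, d_5 = 2.5, h_5 = 3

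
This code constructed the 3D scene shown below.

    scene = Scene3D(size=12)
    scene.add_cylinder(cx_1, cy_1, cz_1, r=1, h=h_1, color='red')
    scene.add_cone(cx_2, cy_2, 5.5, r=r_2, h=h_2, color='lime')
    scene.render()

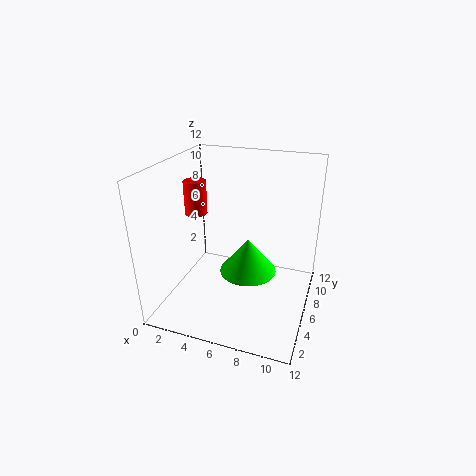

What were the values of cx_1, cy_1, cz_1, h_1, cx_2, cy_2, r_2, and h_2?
cx_1 = 1.5, cy_1 = 7.5, cz_1 = 7, h_1 = 3, cx_2 = 8, cy_2 = 2.5, r_2 = 2, h_2 = 2.5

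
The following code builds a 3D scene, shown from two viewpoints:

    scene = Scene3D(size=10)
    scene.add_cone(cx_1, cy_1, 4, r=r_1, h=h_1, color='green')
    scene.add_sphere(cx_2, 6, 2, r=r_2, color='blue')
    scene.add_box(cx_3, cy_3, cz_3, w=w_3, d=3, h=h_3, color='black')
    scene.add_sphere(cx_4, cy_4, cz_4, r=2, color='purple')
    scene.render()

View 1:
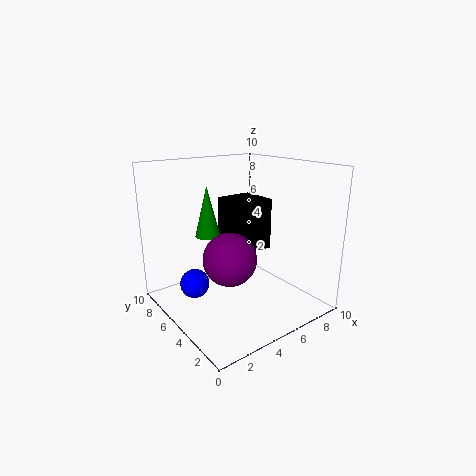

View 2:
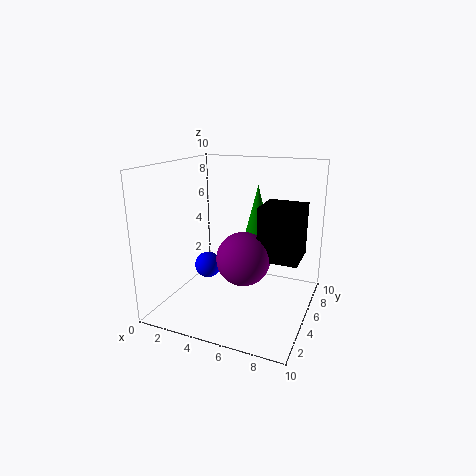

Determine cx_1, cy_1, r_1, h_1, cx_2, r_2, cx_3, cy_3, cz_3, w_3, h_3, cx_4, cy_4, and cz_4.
cx_1 = 5
cy_1 = 9
r_1 = 1
h_1 = 4
cx_2 = 2
r_2 = 1
cx_3 = 6
cy_3 = 6
cz_3 = 3
w_3 = 3
h_3 = 4
cx_4 = 5
cy_4 = 6
cz_4 = 3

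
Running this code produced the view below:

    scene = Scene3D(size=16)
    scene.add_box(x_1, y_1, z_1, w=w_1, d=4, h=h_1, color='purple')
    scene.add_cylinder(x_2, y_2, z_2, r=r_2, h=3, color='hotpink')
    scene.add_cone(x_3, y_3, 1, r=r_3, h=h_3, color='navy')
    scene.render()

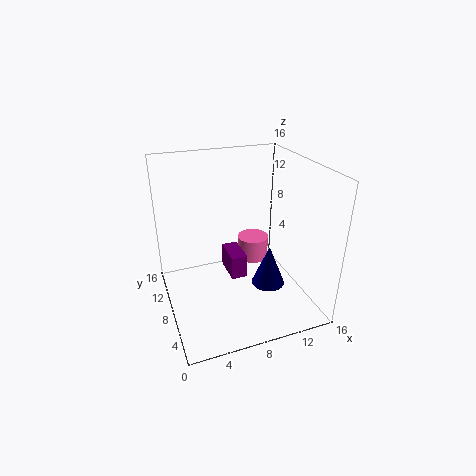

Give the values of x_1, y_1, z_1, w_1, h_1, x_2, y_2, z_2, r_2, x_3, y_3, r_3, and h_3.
x_1 = 8
y_1 = 10
z_1 = 1
w_1 = 2
h_1 = 3
x_2 = 12
y_2 = 13
z_2 = 2
r_2 = 2
x_3 = 12
y_3 = 8
r_3 = 2
h_3 = 5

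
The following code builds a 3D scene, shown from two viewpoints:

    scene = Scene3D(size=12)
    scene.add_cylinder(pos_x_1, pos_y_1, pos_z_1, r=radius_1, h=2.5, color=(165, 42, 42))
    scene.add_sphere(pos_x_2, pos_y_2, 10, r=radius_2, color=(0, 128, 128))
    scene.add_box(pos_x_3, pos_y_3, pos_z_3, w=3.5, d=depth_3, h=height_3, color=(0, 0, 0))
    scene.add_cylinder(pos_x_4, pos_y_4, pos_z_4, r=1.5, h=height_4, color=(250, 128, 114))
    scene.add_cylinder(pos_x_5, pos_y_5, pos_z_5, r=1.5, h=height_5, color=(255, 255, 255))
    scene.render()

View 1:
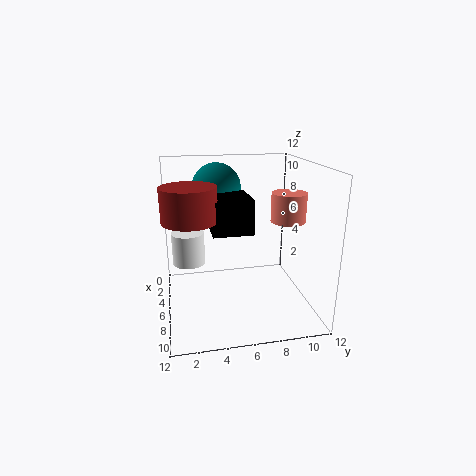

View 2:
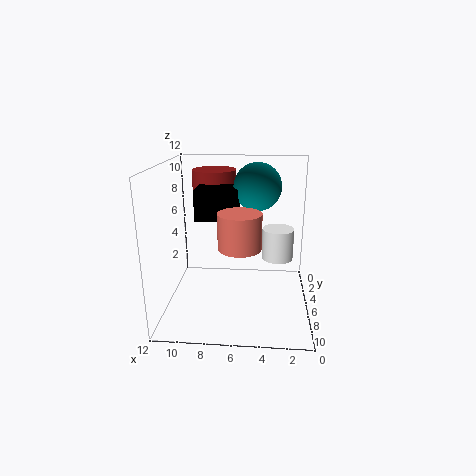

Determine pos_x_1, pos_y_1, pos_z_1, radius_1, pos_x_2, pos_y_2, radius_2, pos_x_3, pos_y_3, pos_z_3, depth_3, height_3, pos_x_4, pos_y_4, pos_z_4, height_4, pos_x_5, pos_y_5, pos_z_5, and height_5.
pos_x_1 = 8.5; pos_y_1 = 2; pos_z_1 = 8.5; radius_1 = 2; pos_x_2 = 4.5; pos_y_2 = 4.5; radius_2 = 2; pos_x_3 = 6; pos_y_3 = 3.5; pos_z_3 = 7.5; depth_3 = 3; height_3 = 2.5; pos_x_4 = 5.5; pos_y_4 = 10.5; pos_z_4 = 7; height_4 = 2.5; pos_x_5 = 2.5; pos_y_5 = 2; pos_z_5 = 2.5; height_5 = 3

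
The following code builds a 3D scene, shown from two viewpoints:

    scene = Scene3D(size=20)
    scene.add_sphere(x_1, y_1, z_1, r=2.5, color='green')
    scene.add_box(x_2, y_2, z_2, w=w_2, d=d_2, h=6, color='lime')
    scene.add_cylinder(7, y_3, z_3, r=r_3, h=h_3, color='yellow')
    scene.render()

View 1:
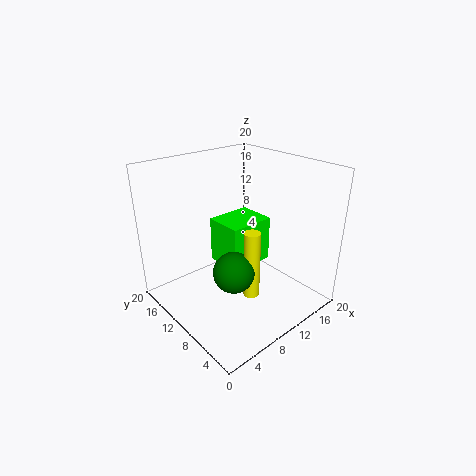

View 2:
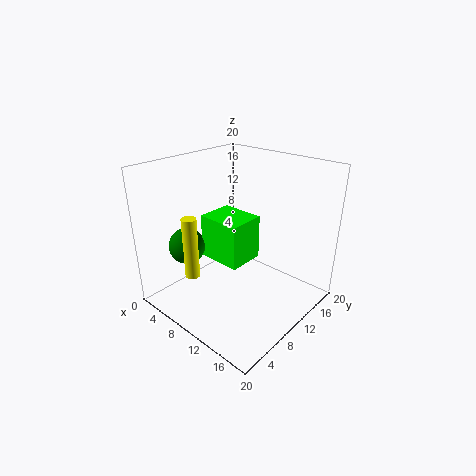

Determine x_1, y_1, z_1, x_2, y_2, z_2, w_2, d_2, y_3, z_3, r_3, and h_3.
x_1 = 5; y_1 = 5; z_1 = 9; x_2 = 6.5; y_2 = 6.5; z_2 = 7.5; w_2 = 6; d_2 = 5; y_3 = 4; z_3 = 5.5; r_3 = 1; h_3 = 8.5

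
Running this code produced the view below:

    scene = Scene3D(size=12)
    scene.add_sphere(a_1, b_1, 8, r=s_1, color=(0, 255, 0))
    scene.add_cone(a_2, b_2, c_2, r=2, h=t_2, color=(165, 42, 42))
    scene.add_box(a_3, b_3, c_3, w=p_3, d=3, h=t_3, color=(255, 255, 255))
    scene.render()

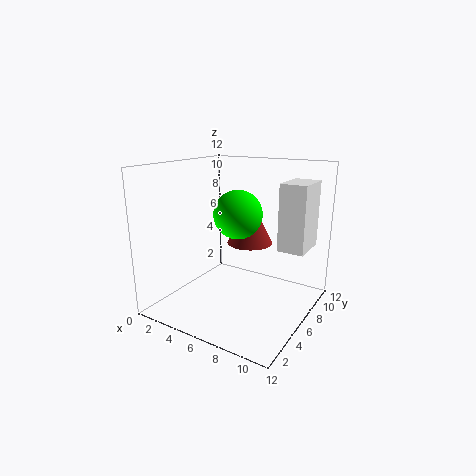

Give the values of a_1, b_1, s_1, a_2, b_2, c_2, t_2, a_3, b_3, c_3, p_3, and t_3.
a_1 = 6, b_1 = 6, s_1 = 2, a_2 = 6, b_2 = 8, c_2 = 5, t_2 = 4, a_3 = 10, b_3 = 5, c_3 = 6, p_3 = 2, t_3 = 5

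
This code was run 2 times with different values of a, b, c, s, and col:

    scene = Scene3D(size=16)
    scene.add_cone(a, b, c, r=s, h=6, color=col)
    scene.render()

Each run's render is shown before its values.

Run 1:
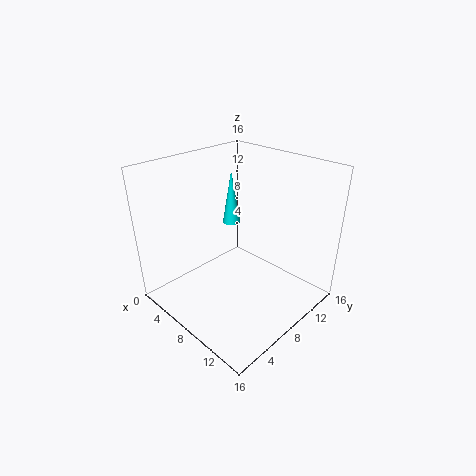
a = 6; b = 9; c = 9; s = 1; col = 'cyan'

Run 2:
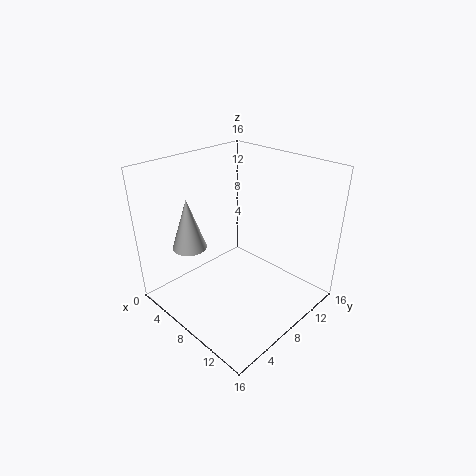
a = 3; b = 5; c = 6; s = 2; col = 'lightgray'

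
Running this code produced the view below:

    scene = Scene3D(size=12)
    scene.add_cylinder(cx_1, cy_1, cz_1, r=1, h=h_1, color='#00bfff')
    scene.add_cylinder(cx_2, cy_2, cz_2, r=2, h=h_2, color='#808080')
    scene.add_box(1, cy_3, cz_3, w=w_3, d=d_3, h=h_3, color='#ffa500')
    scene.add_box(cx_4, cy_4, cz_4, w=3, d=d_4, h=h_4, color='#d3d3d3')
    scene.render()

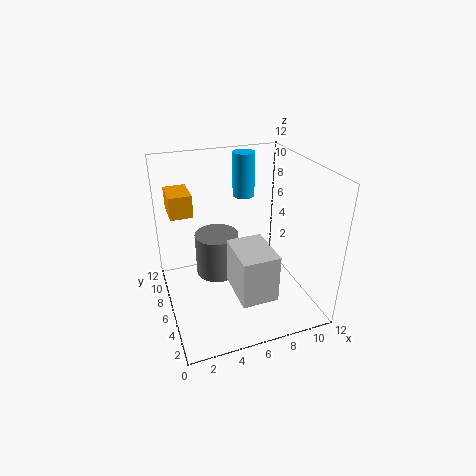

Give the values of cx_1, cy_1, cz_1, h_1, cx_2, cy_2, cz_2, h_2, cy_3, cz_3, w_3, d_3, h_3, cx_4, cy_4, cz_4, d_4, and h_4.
cx_1 = 8
cy_1 = 10
cz_1 = 8
h_1 = 4
cx_2 = 5
cy_2 = 9
cz_2 = 1
h_2 = 4
cy_3 = 9
cz_3 = 7
w_3 = 2
d_3 = 3
h_3 = 2
cx_4 = 5
cy_4 = 2
cz_4 = 2
d_4 = 4
h_4 = 4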